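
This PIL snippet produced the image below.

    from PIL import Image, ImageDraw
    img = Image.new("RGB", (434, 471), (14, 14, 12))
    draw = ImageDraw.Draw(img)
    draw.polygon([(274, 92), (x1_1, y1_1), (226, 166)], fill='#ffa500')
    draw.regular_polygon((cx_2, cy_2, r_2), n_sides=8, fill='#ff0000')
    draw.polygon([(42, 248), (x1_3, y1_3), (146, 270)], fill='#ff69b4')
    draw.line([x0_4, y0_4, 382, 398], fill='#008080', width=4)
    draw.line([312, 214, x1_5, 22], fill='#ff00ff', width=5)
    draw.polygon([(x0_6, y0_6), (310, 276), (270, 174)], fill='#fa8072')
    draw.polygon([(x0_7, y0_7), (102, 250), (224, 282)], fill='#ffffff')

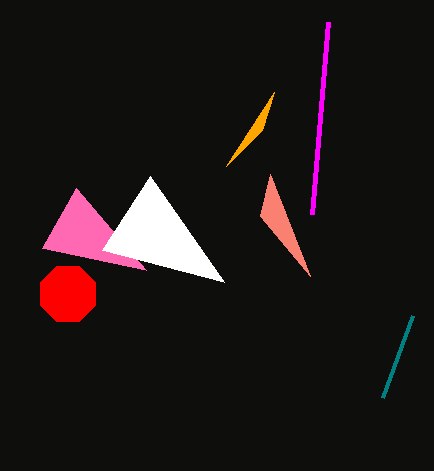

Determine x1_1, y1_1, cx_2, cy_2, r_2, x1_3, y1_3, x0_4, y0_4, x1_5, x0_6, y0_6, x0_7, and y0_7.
x1_1 = 262, y1_1 = 130, cx_2 = 68, cy_2 = 294, r_2 = 30, x1_3 = 76, y1_3 = 188, x0_4 = 412, y0_4 = 316, x1_5 = 328, x0_6 = 260, y0_6 = 216, x0_7 = 150, y0_7 = 176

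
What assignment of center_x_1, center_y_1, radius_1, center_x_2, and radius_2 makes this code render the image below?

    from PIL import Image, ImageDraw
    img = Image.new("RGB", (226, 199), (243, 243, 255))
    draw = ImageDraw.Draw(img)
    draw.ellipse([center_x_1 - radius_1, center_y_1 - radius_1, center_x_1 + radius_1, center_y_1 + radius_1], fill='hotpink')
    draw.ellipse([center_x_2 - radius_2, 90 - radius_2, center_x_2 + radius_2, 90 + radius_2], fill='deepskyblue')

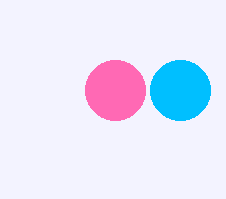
center_x_1 = 115; center_y_1 = 90; radius_1 = 30; center_x_2 = 180; radius_2 = 30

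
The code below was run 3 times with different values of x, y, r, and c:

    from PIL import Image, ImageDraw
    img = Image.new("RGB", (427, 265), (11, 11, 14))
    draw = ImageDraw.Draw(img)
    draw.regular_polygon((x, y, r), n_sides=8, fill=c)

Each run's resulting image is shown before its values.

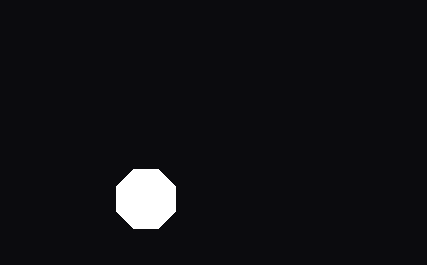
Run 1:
x = 146
y = 199
r = 32
c = 'white'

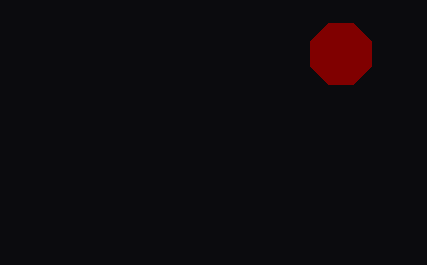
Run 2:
x = 341, y = 54, r = 33, c = 'maroon'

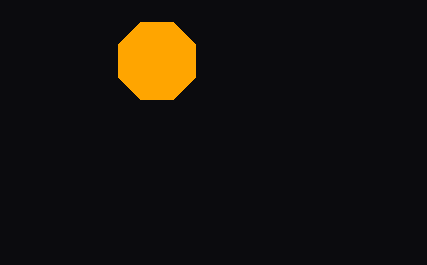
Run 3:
x = 157; y = 61; r = 42; c = 'orange'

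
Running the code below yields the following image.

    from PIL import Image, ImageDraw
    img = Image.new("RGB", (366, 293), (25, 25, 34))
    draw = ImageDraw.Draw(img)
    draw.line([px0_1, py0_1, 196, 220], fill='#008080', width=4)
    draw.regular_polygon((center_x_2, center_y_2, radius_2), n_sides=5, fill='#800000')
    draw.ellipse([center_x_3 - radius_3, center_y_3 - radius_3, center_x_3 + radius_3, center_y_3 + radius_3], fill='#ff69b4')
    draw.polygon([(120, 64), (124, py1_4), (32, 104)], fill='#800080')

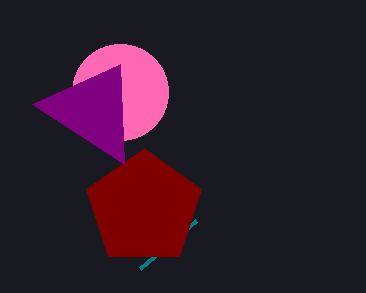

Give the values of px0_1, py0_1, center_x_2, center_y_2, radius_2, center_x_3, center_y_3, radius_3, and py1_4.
px0_1 = 140
py0_1 = 268
center_x_2 = 144
center_y_2 = 208
radius_2 = 60
center_x_3 = 120
center_y_3 = 92
radius_3 = 48
py1_4 = 164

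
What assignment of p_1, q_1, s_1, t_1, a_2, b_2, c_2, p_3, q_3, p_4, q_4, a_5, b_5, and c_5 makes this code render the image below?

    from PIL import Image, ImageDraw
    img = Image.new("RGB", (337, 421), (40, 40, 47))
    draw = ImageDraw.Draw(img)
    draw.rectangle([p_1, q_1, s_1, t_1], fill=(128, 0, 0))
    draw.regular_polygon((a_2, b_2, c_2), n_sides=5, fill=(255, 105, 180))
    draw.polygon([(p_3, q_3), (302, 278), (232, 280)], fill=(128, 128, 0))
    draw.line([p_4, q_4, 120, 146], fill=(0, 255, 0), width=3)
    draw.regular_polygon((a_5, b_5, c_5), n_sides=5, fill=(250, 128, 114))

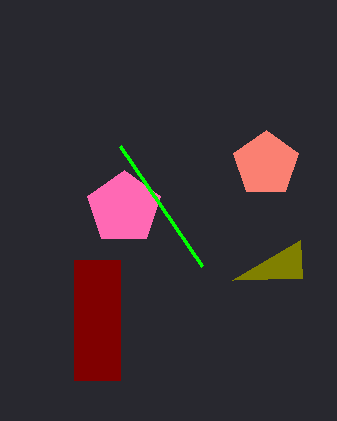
p_1 = 74; q_1 = 260; s_1 = 120; t_1 = 380; a_2 = 124; b_2 = 208; c_2 = 38; p_3 = 300; q_3 = 240; p_4 = 202; q_4 = 266; a_5 = 266; b_5 = 164; c_5 = 34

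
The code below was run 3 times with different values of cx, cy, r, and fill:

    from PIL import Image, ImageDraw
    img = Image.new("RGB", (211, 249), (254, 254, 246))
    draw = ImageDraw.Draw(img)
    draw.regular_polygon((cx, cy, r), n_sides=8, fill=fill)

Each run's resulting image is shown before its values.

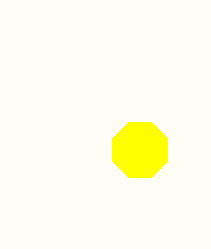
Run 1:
cx = 140, cy = 150, r = 30, fill = 'yellow'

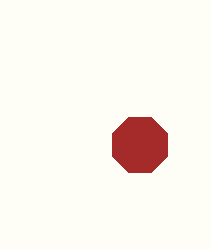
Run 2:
cx = 140; cy = 145; r = 30; fill = 'brown'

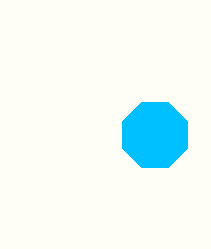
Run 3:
cx = 155
cy = 135
r = 35
fill = 'deepskyblue'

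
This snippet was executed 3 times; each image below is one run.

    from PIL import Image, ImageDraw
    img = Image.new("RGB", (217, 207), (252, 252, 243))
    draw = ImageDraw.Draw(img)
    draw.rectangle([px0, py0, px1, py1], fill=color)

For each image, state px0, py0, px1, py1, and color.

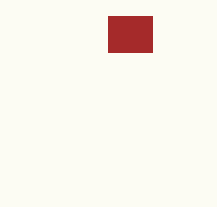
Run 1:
px0 = 108; py0 = 16; px1 = 152; py1 = 52; color = 'brown'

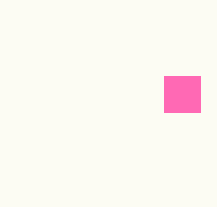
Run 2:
px0 = 164
py0 = 76
px1 = 200
py1 = 112
color = 'hotpink'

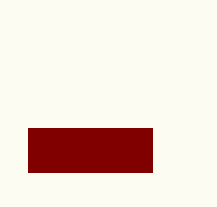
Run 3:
px0 = 28
py0 = 128
px1 = 152
py1 = 172
color = 'maroon'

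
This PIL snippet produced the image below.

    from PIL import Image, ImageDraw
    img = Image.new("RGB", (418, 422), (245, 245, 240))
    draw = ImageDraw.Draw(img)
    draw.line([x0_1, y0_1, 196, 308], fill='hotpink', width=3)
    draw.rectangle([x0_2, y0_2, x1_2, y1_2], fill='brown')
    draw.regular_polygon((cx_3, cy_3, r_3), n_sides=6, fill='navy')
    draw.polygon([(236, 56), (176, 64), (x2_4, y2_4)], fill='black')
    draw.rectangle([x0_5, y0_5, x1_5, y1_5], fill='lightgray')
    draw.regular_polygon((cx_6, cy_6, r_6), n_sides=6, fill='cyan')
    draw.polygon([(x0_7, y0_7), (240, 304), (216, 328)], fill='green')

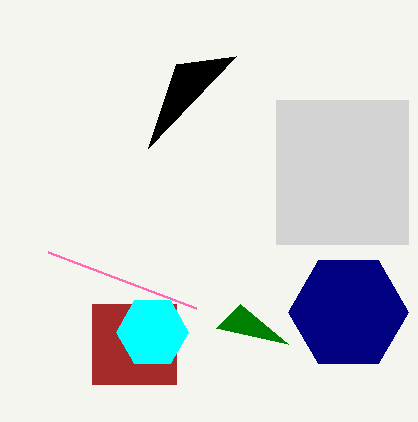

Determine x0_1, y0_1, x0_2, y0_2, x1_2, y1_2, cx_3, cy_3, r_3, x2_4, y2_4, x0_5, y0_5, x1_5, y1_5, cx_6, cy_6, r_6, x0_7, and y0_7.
x0_1 = 48; y0_1 = 252; x0_2 = 92; y0_2 = 304; x1_2 = 176; y1_2 = 384; cx_3 = 348; cy_3 = 312; r_3 = 60; x2_4 = 148; y2_4 = 148; x0_5 = 276; y0_5 = 100; x1_5 = 408; y1_5 = 244; cx_6 = 152; cy_6 = 332; r_6 = 36; x0_7 = 288; y0_7 = 344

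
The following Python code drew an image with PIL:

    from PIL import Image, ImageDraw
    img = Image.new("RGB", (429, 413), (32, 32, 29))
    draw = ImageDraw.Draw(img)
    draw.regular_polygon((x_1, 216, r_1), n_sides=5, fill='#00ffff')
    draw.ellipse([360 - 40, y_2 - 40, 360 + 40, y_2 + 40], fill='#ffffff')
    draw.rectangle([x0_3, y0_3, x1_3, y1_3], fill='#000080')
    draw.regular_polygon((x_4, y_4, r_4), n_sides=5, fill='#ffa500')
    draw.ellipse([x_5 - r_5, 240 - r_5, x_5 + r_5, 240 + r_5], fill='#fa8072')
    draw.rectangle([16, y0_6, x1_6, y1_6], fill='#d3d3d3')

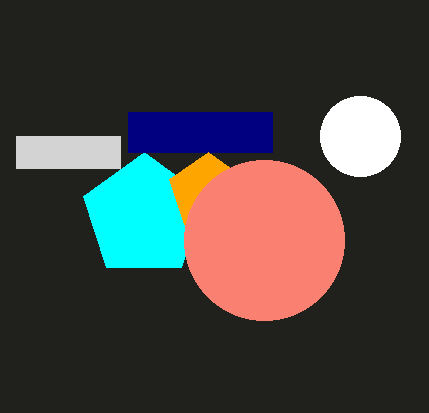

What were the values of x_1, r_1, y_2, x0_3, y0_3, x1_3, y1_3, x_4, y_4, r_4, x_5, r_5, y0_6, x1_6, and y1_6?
x_1 = 144; r_1 = 64; y_2 = 136; x0_3 = 128; y0_3 = 112; x1_3 = 272; y1_3 = 152; x_4 = 208; y_4 = 192; r_4 = 40; x_5 = 264; r_5 = 80; y0_6 = 136; x1_6 = 120; y1_6 = 168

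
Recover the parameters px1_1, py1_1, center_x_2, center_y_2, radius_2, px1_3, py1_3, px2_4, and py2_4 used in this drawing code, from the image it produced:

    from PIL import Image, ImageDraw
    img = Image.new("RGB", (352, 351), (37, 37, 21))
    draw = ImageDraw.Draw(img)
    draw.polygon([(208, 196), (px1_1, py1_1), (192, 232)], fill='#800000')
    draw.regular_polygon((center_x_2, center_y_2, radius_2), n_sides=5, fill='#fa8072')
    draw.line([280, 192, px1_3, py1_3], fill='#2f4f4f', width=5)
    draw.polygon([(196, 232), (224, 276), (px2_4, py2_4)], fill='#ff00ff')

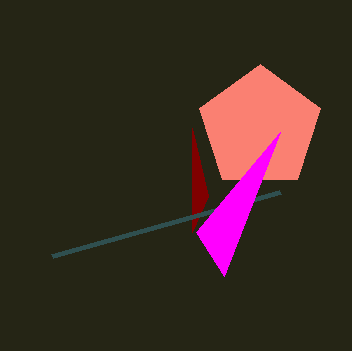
px1_1 = 192
py1_1 = 128
center_x_2 = 260
center_y_2 = 128
radius_2 = 64
px1_3 = 52
py1_3 = 256
px2_4 = 280
py2_4 = 132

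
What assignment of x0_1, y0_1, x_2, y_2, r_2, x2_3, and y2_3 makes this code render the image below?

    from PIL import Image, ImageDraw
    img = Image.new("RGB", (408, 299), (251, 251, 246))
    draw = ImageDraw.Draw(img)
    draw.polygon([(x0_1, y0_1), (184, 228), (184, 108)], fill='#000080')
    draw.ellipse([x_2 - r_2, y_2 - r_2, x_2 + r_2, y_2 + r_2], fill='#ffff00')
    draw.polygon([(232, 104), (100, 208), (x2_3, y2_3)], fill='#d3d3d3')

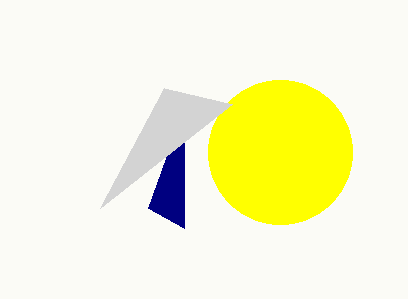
x0_1 = 148; y0_1 = 208; x_2 = 280; y_2 = 152; r_2 = 72; x2_3 = 164; y2_3 = 88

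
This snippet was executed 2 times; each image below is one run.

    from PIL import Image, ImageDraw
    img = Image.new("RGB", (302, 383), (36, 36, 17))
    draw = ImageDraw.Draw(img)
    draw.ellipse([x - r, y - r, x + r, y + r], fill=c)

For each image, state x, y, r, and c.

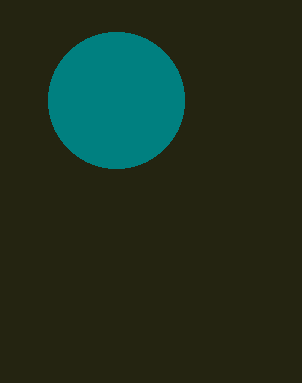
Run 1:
x = 116
y = 100
r = 68
c = 'teal'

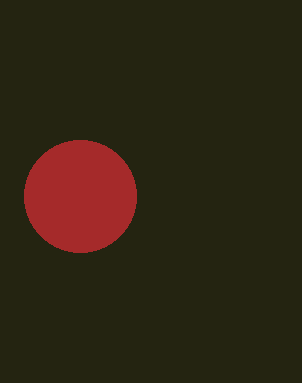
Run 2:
x = 80, y = 196, r = 56, c = 'brown'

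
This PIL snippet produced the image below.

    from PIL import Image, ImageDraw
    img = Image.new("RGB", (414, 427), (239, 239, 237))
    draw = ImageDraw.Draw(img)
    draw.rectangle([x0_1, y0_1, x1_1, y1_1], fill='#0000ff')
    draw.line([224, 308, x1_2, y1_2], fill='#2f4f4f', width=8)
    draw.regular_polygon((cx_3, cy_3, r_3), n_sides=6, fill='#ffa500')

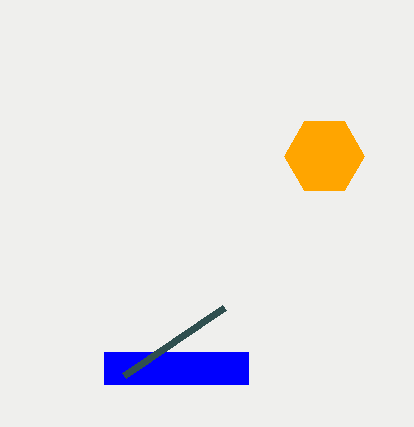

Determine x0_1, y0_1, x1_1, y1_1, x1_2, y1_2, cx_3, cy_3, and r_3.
x0_1 = 104
y0_1 = 352
x1_1 = 248
y1_1 = 384
x1_2 = 124
y1_2 = 376
cx_3 = 324
cy_3 = 156
r_3 = 40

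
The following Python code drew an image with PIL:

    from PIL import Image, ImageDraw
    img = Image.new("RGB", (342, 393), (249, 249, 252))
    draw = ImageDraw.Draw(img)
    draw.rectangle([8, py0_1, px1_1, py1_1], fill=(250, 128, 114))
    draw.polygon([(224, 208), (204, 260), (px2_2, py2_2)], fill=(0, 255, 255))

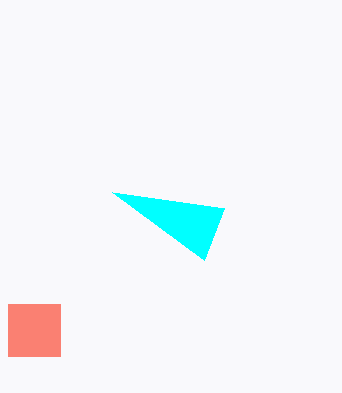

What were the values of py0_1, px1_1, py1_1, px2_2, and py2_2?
py0_1 = 304
px1_1 = 60
py1_1 = 356
px2_2 = 112
py2_2 = 192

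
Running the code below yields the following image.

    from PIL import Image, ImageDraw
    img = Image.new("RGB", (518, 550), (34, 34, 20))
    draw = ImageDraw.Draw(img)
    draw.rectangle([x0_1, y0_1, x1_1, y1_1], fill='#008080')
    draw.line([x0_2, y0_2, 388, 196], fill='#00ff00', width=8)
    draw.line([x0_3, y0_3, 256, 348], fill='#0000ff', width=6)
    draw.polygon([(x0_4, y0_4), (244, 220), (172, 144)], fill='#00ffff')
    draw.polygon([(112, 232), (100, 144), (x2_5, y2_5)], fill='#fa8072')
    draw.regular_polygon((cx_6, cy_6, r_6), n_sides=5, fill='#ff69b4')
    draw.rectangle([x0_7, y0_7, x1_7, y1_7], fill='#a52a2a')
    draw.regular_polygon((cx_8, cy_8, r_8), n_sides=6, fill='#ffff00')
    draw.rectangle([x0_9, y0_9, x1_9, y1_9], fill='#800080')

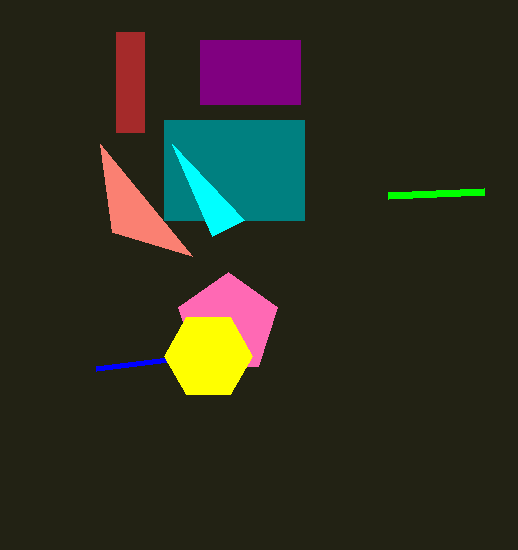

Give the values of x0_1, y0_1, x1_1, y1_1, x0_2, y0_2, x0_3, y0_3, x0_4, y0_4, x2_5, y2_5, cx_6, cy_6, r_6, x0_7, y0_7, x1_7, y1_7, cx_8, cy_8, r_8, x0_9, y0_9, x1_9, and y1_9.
x0_1 = 164
y0_1 = 120
x1_1 = 304
y1_1 = 220
x0_2 = 484
y0_2 = 192
x0_3 = 96
y0_3 = 368
x0_4 = 212
y0_4 = 236
x2_5 = 192
y2_5 = 256
cx_6 = 228
cy_6 = 324
r_6 = 52
x0_7 = 116
y0_7 = 32
x1_7 = 144
y1_7 = 132
cx_8 = 208
cy_8 = 356
r_8 = 44
x0_9 = 200
y0_9 = 40
x1_9 = 300
y1_9 = 104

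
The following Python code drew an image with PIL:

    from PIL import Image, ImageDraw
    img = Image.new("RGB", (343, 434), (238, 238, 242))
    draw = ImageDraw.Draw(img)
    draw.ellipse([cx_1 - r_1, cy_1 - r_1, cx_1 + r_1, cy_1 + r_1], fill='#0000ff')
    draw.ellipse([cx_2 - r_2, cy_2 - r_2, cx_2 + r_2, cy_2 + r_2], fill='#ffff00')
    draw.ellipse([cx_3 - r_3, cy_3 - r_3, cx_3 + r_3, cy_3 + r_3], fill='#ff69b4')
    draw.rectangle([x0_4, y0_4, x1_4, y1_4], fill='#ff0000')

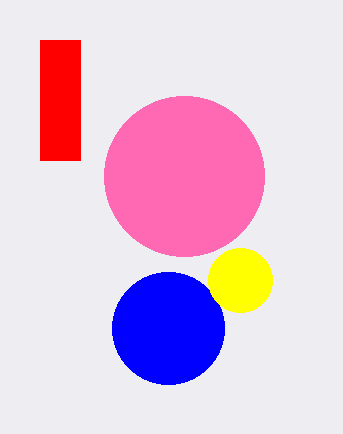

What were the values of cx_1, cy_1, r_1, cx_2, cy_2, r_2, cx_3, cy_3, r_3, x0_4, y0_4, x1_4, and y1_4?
cx_1 = 168; cy_1 = 328; r_1 = 56; cx_2 = 240; cy_2 = 280; r_2 = 32; cx_3 = 184; cy_3 = 176; r_3 = 80; x0_4 = 40; y0_4 = 40; x1_4 = 80; y1_4 = 160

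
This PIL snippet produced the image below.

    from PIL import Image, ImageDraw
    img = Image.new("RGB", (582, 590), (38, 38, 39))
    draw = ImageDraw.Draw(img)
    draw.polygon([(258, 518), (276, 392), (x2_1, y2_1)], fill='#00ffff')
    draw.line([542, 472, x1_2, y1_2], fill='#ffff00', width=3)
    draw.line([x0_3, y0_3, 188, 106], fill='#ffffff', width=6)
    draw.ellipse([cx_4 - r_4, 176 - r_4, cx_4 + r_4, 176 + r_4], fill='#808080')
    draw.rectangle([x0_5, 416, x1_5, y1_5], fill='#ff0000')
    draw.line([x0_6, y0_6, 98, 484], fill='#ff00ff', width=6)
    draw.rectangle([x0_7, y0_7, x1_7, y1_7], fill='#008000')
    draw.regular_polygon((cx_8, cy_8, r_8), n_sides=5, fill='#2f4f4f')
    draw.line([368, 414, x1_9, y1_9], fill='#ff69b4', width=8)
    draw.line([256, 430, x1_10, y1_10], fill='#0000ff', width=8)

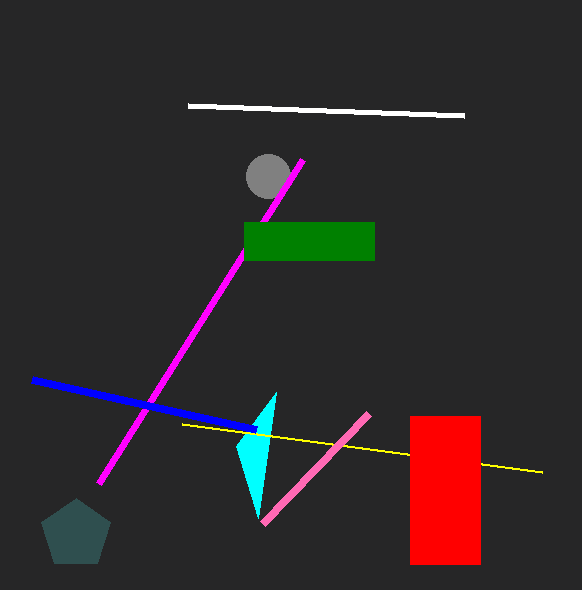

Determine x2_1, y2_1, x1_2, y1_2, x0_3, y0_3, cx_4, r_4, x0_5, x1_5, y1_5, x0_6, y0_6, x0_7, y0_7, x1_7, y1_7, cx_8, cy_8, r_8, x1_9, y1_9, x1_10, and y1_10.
x2_1 = 236; y2_1 = 446; x1_2 = 182; y1_2 = 424; x0_3 = 464; y0_3 = 116; cx_4 = 268; r_4 = 22; x0_5 = 410; x1_5 = 480; y1_5 = 564; x0_6 = 302; y0_6 = 160; x0_7 = 244; y0_7 = 222; x1_7 = 374; y1_7 = 260; cx_8 = 76; cy_8 = 534; r_8 = 36; x1_9 = 262; y1_9 = 524; x1_10 = 32; y1_10 = 380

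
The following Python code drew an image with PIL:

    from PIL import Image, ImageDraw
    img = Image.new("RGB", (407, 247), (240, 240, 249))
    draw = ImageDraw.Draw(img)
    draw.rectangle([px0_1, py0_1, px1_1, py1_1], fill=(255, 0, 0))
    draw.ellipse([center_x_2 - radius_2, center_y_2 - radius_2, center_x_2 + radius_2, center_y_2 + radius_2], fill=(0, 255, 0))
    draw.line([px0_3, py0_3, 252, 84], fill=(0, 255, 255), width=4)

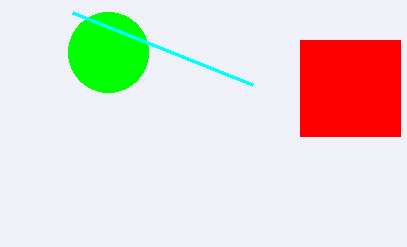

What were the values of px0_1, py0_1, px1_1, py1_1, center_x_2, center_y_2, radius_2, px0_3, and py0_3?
px0_1 = 300, py0_1 = 40, px1_1 = 400, py1_1 = 136, center_x_2 = 108, center_y_2 = 52, radius_2 = 40, px0_3 = 72, py0_3 = 12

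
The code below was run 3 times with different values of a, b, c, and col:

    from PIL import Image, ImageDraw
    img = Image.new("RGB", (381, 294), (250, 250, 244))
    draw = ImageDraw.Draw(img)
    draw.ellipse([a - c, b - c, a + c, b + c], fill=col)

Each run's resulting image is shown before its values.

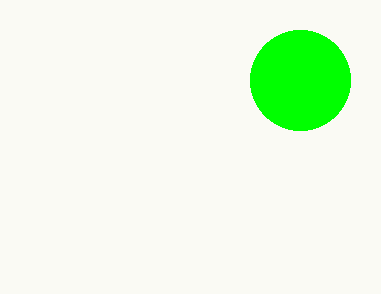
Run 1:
a = 300, b = 80, c = 50, col = 'lime'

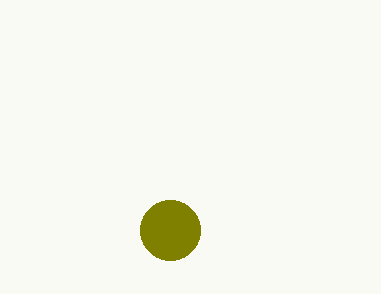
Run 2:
a = 170
b = 230
c = 30
col = 'olive'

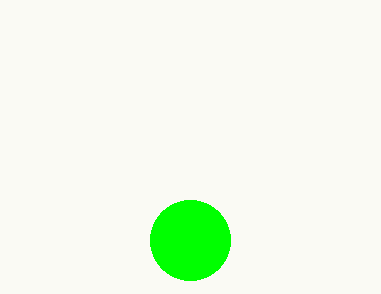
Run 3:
a = 190; b = 240; c = 40; col = 'lime'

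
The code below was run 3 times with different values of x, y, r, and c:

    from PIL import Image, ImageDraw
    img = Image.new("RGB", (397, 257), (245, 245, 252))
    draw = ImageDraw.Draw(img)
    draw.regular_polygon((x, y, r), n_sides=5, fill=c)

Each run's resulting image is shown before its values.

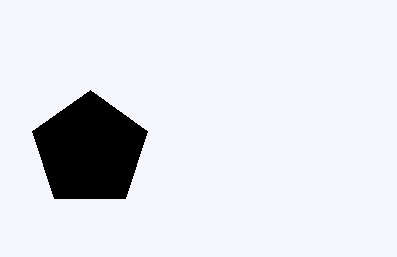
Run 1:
x = 90, y = 150, r = 60, c = 'black'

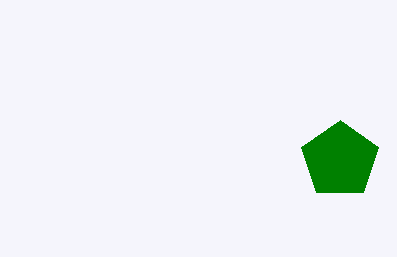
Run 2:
x = 340; y = 160; r = 40; c = 'green'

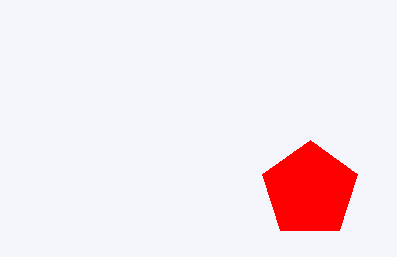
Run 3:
x = 310
y = 190
r = 50
c = 'red'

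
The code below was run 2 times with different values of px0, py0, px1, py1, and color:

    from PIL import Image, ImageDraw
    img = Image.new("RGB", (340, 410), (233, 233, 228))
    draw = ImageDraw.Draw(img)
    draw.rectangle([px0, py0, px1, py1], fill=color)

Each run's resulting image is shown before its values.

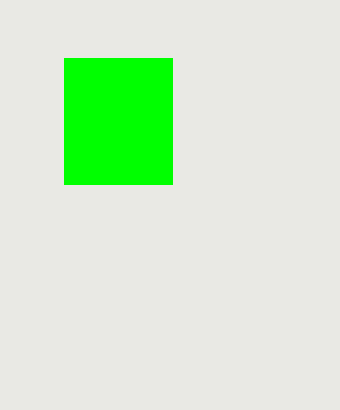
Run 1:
px0 = 64, py0 = 58, px1 = 172, py1 = 184, color = 'lime'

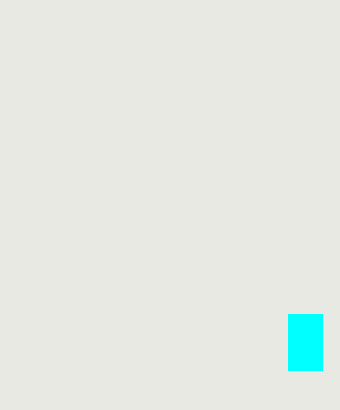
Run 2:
px0 = 288; py0 = 314; px1 = 322; py1 = 370; color = 'cyan'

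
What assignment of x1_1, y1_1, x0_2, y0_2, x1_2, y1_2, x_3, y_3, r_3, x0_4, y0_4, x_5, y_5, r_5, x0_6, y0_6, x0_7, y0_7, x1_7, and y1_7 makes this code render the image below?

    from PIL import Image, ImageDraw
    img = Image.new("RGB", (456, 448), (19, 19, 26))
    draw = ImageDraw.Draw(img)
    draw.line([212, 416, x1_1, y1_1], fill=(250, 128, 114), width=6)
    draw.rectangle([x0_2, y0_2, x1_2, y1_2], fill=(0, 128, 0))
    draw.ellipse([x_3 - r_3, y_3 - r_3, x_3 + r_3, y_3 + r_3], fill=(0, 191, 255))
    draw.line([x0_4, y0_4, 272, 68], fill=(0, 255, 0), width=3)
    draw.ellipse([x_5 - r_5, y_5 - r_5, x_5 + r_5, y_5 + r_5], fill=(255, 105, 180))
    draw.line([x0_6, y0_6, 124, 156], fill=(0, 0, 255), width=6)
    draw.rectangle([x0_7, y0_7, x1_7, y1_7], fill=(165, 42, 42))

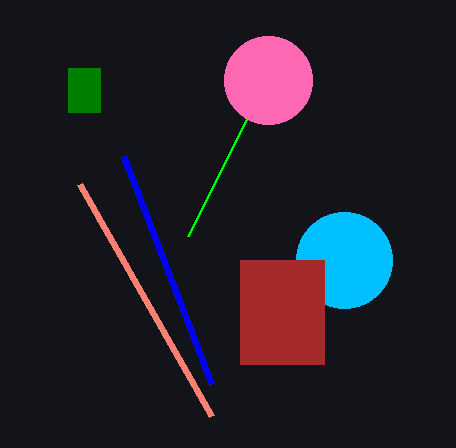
x1_1 = 80; y1_1 = 184; x0_2 = 68; y0_2 = 68; x1_2 = 100; y1_2 = 112; x_3 = 344; y_3 = 260; r_3 = 48; x0_4 = 188; y0_4 = 236; x_5 = 268; y_5 = 80; r_5 = 44; x0_6 = 212; y0_6 = 384; x0_7 = 240; y0_7 = 260; x1_7 = 324; y1_7 = 364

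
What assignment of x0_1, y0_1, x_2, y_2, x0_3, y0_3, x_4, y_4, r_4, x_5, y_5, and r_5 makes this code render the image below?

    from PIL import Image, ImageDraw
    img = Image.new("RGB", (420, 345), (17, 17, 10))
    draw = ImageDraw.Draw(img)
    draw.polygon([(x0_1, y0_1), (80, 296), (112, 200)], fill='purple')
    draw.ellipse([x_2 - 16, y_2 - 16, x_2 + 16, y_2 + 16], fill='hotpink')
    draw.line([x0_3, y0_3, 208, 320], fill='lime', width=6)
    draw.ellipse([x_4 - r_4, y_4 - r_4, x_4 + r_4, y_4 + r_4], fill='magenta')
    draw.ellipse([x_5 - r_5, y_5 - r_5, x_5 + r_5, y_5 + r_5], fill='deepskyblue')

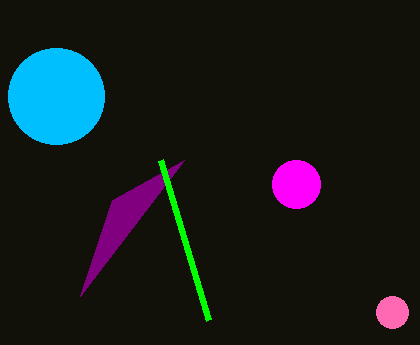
x0_1 = 184, y0_1 = 160, x_2 = 392, y_2 = 312, x0_3 = 160, y0_3 = 160, x_4 = 296, y_4 = 184, r_4 = 24, x_5 = 56, y_5 = 96, r_5 = 48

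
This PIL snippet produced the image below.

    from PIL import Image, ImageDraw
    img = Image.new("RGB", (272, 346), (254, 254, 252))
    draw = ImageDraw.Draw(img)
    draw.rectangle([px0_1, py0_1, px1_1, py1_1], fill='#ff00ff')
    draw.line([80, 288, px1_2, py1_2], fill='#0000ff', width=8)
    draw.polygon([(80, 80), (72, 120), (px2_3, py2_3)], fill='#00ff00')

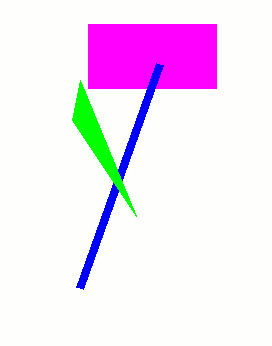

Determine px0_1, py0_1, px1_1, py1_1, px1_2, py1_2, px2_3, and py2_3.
px0_1 = 88; py0_1 = 24; px1_1 = 216; py1_1 = 88; px1_2 = 160; py1_2 = 64; px2_3 = 136; py2_3 = 216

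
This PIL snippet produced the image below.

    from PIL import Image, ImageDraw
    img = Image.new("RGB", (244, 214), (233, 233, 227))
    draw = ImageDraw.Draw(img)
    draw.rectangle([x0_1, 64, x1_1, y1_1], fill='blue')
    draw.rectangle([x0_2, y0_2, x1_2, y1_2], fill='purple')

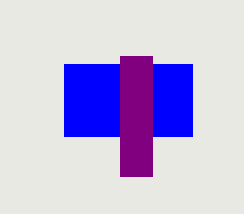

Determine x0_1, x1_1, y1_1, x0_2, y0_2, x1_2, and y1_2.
x0_1 = 64, x1_1 = 192, y1_1 = 136, x0_2 = 120, y0_2 = 56, x1_2 = 152, y1_2 = 176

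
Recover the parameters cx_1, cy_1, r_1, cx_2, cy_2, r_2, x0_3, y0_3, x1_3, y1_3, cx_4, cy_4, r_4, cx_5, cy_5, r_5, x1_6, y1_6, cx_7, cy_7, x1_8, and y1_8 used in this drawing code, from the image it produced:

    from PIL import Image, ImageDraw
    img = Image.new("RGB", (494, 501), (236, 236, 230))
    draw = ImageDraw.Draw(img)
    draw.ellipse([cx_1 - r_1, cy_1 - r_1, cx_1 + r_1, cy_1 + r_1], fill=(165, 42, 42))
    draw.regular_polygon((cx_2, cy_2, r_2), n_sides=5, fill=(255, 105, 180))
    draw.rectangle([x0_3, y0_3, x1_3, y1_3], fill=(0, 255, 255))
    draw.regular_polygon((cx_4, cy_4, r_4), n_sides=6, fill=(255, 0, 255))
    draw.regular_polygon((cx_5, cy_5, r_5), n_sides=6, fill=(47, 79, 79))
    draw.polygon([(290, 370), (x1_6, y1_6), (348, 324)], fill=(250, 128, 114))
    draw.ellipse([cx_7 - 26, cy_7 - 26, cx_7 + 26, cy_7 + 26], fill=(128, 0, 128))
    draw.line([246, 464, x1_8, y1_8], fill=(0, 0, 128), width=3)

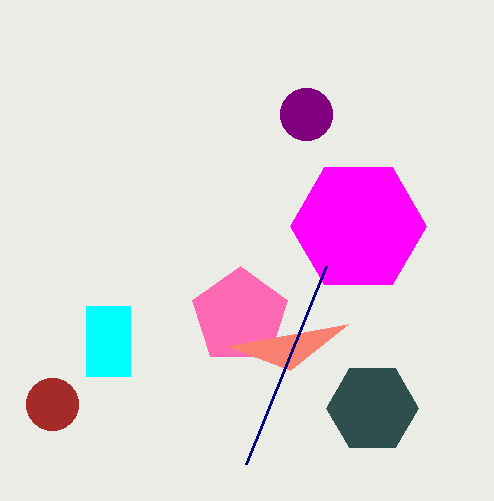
cx_1 = 52; cy_1 = 404; r_1 = 26; cx_2 = 240; cy_2 = 316; r_2 = 50; x0_3 = 86; y0_3 = 306; x1_3 = 130; y1_3 = 376; cx_4 = 358; cy_4 = 226; r_4 = 68; cx_5 = 372; cy_5 = 408; r_5 = 46; x1_6 = 226; y1_6 = 346; cx_7 = 306; cy_7 = 114; x1_8 = 326; y1_8 = 266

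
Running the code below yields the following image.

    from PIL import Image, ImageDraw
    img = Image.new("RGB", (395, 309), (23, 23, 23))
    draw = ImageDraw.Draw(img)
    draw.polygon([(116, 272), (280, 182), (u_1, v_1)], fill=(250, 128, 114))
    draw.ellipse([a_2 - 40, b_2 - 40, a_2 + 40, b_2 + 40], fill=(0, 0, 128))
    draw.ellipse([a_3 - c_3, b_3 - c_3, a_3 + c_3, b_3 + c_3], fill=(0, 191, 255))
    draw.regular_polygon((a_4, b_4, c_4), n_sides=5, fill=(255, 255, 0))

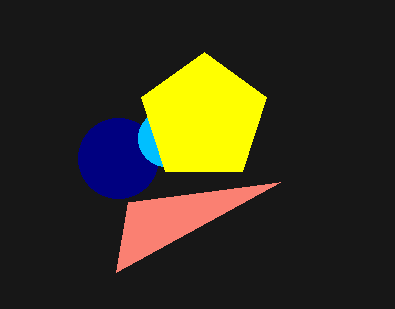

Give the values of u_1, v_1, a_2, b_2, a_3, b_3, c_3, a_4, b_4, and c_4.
u_1 = 128
v_1 = 202
a_2 = 118
b_2 = 158
a_3 = 166
b_3 = 138
c_3 = 28
a_4 = 204
b_4 = 118
c_4 = 66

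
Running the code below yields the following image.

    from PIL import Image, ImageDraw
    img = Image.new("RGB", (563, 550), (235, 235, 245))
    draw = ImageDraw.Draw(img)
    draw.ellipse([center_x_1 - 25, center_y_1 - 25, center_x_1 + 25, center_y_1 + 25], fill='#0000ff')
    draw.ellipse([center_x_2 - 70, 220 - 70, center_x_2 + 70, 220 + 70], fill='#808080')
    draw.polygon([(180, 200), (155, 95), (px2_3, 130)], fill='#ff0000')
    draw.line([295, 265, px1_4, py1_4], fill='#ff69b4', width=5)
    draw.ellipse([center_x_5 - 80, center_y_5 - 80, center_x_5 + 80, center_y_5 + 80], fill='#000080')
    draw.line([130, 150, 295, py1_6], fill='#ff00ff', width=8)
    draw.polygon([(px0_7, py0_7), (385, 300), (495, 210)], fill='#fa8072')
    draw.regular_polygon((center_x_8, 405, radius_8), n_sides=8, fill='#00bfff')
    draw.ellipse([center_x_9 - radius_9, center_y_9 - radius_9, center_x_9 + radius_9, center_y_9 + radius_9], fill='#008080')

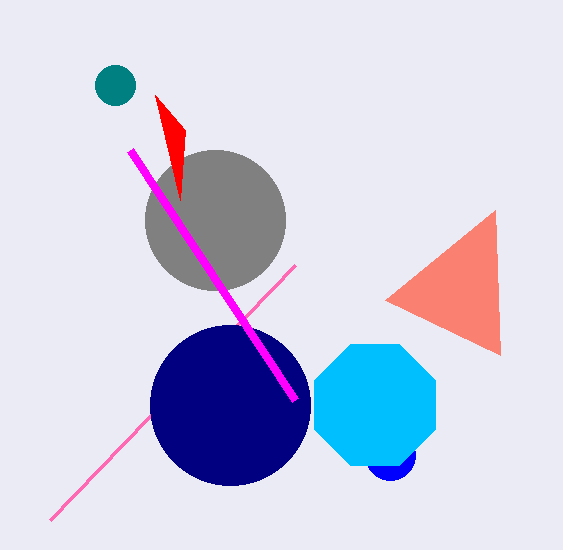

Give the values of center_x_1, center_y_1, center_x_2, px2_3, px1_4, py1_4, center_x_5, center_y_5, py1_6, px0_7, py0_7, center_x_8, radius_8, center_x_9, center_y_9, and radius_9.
center_x_1 = 390, center_y_1 = 455, center_x_2 = 215, px2_3 = 185, px1_4 = 50, py1_4 = 520, center_x_5 = 230, center_y_5 = 405, py1_6 = 400, px0_7 = 500, py0_7 = 355, center_x_8 = 375, radius_8 = 65, center_x_9 = 115, center_y_9 = 85, radius_9 = 20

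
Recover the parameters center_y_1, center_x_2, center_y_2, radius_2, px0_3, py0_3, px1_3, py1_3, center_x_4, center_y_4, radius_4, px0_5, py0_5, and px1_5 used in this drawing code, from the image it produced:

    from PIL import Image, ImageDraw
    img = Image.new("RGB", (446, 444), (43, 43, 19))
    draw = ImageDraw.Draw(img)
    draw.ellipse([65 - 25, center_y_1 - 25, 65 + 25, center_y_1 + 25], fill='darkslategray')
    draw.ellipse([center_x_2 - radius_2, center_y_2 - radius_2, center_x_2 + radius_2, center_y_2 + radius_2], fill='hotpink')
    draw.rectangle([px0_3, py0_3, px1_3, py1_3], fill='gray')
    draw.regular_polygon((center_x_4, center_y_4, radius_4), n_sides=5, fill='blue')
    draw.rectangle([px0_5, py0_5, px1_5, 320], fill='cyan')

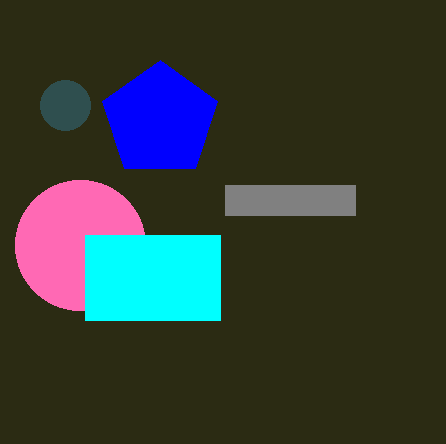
center_y_1 = 105; center_x_2 = 80; center_y_2 = 245; radius_2 = 65; px0_3 = 225; py0_3 = 185; px1_3 = 355; py1_3 = 215; center_x_4 = 160; center_y_4 = 120; radius_4 = 60; px0_5 = 85; py0_5 = 235; px1_5 = 220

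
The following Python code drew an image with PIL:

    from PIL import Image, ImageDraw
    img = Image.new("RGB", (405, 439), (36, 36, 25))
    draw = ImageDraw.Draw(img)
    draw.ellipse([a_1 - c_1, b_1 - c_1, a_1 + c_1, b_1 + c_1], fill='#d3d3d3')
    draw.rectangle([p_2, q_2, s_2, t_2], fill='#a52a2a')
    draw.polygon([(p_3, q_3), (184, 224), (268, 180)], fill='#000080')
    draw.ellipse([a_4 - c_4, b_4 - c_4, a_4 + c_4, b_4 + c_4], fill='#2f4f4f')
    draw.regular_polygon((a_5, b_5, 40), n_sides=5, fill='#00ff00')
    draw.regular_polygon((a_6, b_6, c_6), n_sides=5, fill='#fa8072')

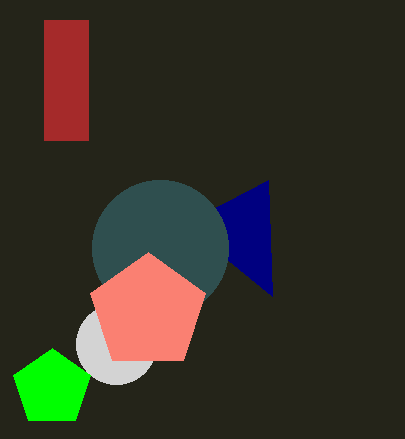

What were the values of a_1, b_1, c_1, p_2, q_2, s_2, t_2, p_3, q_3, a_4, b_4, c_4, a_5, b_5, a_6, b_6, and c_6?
a_1 = 116, b_1 = 344, c_1 = 40, p_2 = 44, q_2 = 20, s_2 = 88, t_2 = 140, p_3 = 272, q_3 = 296, a_4 = 160, b_4 = 248, c_4 = 68, a_5 = 52, b_5 = 388, a_6 = 148, b_6 = 312, c_6 = 60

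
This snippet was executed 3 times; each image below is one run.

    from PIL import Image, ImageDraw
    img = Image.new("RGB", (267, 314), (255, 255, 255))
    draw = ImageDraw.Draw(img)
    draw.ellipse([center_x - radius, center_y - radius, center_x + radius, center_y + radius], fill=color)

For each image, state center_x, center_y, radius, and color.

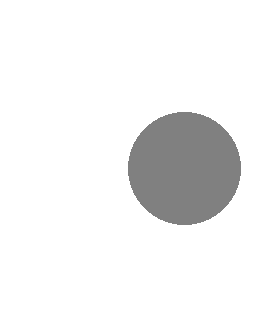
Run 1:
center_x = 184; center_y = 168; radius = 56; color = 'gray'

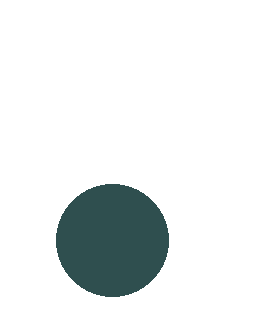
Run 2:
center_x = 112; center_y = 240; radius = 56; color = 'darkslategray'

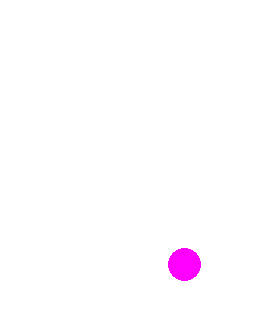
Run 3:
center_x = 184; center_y = 264; radius = 16; color = 'magenta'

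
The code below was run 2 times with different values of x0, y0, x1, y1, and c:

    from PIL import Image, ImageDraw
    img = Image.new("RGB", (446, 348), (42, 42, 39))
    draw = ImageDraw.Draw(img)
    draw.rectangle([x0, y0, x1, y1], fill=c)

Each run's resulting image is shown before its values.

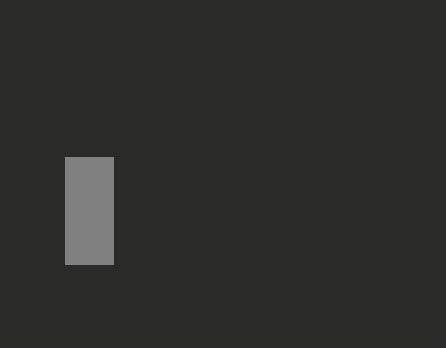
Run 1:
x0 = 65; y0 = 157; x1 = 113; y1 = 264; c = 'gray'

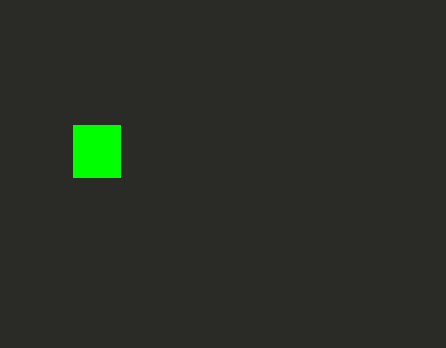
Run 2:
x0 = 73
y0 = 125
x1 = 120
y1 = 177
c = 'lime'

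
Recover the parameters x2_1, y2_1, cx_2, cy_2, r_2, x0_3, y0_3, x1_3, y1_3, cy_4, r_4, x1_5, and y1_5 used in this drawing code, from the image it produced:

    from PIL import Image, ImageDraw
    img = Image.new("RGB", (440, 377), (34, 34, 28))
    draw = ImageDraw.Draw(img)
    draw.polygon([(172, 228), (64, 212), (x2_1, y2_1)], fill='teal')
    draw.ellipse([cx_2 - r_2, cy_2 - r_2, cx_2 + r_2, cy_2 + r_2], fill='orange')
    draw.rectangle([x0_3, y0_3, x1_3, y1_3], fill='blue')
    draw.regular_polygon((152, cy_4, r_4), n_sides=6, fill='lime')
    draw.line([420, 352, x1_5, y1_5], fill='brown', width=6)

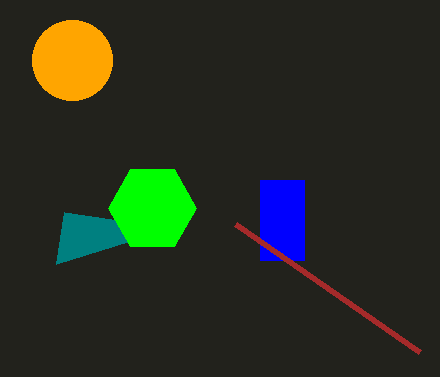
x2_1 = 56
y2_1 = 264
cx_2 = 72
cy_2 = 60
r_2 = 40
x0_3 = 260
y0_3 = 180
x1_3 = 304
y1_3 = 260
cy_4 = 208
r_4 = 44
x1_5 = 236
y1_5 = 224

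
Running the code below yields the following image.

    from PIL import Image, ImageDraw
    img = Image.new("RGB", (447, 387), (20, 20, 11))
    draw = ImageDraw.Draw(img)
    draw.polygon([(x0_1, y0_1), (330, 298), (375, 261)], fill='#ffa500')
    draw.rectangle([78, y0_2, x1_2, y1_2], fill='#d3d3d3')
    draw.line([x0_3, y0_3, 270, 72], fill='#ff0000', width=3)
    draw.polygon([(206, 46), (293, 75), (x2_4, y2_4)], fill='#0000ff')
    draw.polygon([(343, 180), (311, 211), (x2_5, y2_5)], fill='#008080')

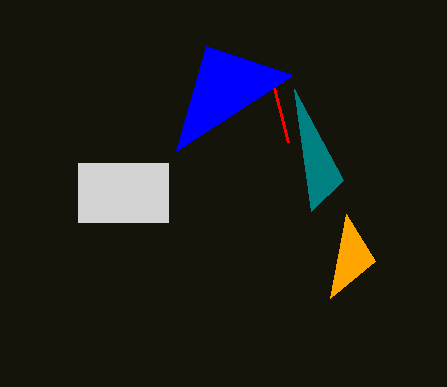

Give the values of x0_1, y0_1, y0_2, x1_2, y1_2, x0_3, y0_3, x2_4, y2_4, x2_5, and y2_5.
x0_1 = 346; y0_1 = 214; y0_2 = 163; x1_2 = 168; y1_2 = 222; x0_3 = 288; y0_3 = 142; x2_4 = 176; y2_4 = 151; x2_5 = 294; y2_5 = 89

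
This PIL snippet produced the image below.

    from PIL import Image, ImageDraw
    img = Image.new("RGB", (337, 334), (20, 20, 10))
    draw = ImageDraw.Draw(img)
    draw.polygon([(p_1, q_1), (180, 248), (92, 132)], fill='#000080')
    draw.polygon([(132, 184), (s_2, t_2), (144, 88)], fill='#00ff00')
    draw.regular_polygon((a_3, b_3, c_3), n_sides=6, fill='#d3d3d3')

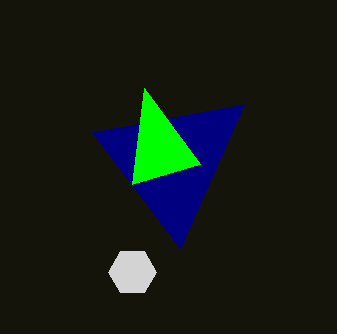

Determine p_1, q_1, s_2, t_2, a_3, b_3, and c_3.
p_1 = 244
q_1 = 104
s_2 = 200
t_2 = 164
a_3 = 132
b_3 = 272
c_3 = 24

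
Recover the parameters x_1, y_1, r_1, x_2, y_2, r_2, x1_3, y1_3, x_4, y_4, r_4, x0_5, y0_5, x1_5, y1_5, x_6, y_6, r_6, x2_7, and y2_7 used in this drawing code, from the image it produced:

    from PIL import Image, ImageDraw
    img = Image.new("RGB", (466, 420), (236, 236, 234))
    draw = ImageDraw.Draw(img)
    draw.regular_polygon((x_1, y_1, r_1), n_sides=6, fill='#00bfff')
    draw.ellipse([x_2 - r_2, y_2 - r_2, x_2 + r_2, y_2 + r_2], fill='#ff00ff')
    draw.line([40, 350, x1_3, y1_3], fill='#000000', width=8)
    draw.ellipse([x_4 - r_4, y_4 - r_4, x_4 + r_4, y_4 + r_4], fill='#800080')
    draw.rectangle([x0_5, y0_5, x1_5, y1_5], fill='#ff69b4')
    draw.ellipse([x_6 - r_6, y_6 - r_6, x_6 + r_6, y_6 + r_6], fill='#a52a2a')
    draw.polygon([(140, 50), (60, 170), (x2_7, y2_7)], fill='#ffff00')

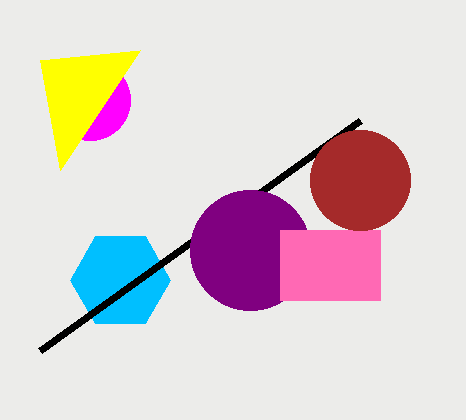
x_1 = 120, y_1 = 280, r_1 = 50, x_2 = 90, y_2 = 100, r_2 = 40, x1_3 = 360, y1_3 = 120, x_4 = 250, y_4 = 250, r_4 = 60, x0_5 = 280, y0_5 = 230, x1_5 = 380, y1_5 = 300, x_6 = 360, y_6 = 180, r_6 = 50, x2_7 = 40, y2_7 = 60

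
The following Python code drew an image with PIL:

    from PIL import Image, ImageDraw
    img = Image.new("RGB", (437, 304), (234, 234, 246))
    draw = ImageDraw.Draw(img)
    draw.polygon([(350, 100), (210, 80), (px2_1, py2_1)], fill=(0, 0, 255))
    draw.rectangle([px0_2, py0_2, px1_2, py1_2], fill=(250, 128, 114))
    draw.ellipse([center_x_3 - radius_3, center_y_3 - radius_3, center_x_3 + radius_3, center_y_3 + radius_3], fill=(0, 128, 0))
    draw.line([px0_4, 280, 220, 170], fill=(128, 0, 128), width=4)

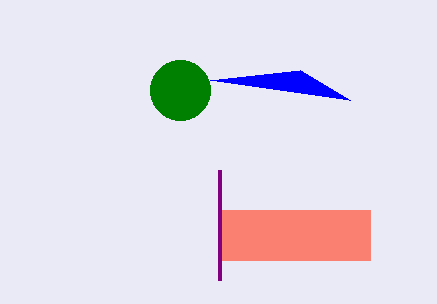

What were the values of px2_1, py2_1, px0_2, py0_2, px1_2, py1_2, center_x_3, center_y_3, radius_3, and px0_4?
px2_1 = 300
py2_1 = 70
px0_2 = 220
py0_2 = 210
px1_2 = 370
py1_2 = 260
center_x_3 = 180
center_y_3 = 90
radius_3 = 30
px0_4 = 220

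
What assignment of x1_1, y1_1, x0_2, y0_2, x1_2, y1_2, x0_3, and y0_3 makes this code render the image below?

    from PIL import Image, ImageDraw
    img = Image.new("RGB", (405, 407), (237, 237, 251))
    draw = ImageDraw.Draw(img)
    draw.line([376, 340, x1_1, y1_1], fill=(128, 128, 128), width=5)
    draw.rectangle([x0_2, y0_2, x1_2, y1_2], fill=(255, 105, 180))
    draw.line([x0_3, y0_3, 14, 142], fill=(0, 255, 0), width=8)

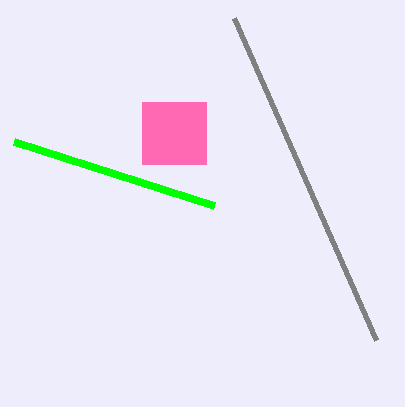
x1_1 = 234, y1_1 = 18, x0_2 = 142, y0_2 = 102, x1_2 = 206, y1_2 = 164, x0_3 = 214, y0_3 = 206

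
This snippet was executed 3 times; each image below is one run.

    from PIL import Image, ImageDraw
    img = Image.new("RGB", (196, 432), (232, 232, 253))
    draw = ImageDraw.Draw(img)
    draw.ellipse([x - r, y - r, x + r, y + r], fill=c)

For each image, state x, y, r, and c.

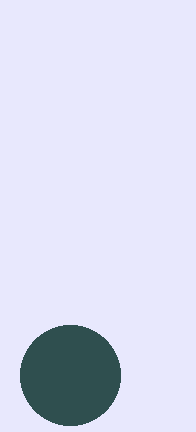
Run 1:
x = 70
y = 375
r = 50
c = 'darkslategray'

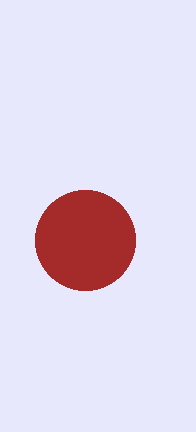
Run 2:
x = 85
y = 240
r = 50
c = 'brown'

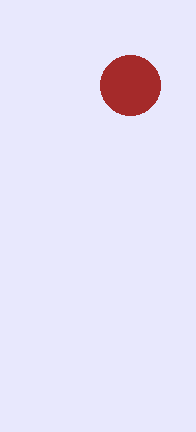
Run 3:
x = 130
y = 85
r = 30
c = 'brown'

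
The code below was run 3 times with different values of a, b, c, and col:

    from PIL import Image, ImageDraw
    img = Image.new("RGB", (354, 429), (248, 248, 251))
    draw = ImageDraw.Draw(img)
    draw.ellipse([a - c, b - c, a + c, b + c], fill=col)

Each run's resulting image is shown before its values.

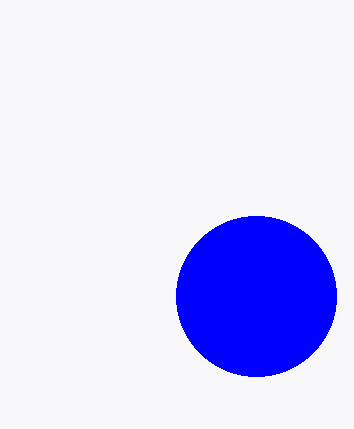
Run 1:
a = 256
b = 296
c = 80
col = 'blue'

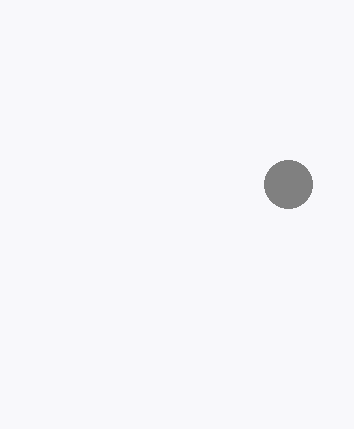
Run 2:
a = 288, b = 184, c = 24, col = 'gray'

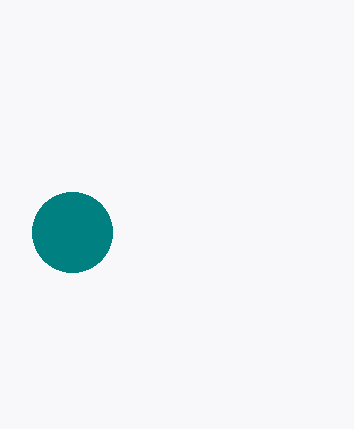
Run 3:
a = 72
b = 232
c = 40
col = 'teal'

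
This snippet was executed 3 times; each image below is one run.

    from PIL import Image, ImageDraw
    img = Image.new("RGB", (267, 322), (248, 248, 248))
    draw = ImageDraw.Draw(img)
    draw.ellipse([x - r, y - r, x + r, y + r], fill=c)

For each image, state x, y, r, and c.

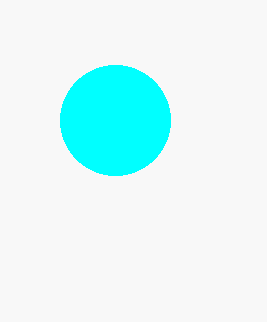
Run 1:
x = 115
y = 120
r = 55
c = 'cyan'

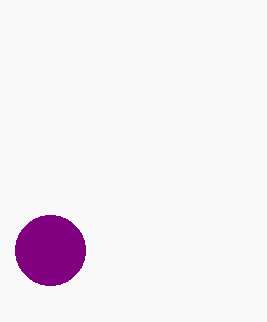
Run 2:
x = 50, y = 250, r = 35, c = 'purple'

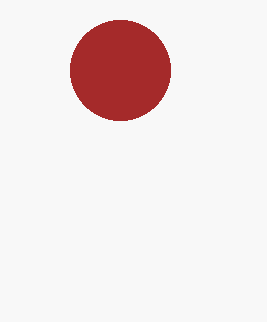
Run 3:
x = 120, y = 70, r = 50, c = 'brown'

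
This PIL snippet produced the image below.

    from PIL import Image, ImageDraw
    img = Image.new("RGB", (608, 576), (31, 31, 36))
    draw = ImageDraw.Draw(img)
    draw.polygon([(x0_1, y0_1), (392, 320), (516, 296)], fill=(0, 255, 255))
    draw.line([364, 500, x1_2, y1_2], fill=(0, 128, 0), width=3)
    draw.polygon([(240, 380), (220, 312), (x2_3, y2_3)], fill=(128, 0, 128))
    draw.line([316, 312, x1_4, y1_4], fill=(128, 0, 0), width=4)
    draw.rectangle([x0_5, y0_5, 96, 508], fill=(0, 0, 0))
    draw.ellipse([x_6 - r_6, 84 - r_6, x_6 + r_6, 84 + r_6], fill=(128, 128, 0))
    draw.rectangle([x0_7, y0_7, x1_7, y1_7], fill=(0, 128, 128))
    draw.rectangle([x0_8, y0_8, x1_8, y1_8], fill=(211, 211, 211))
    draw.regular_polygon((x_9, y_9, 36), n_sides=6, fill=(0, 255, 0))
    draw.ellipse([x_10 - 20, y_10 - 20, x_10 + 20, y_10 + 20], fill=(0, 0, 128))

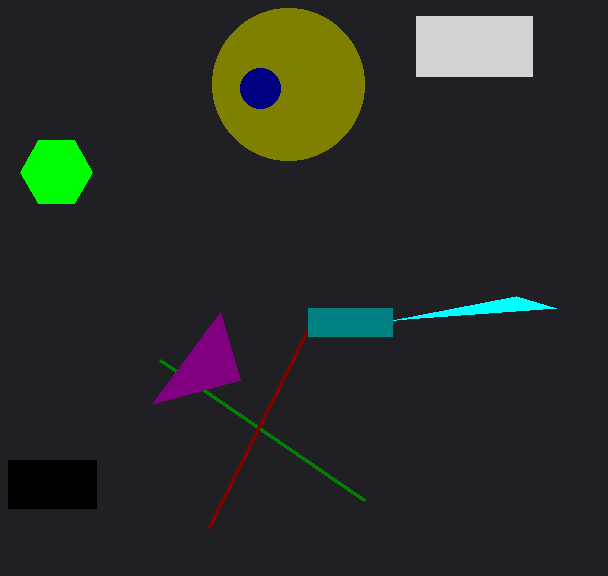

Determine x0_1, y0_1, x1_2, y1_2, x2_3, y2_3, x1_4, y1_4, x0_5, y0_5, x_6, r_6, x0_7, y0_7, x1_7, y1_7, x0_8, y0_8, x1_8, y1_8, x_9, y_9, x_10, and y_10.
x0_1 = 556, y0_1 = 308, x1_2 = 160, y1_2 = 360, x2_3 = 152, y2_3 = 404, x1_4 = 208, y1_4 = 528, x0_5 = 8, y0_5 = 460, x_6 = 288, r_6 = 76, x0_7 = 308, y0_7 = 308, x1_7 = 392, y1_7 = 336, x0_8 = 416, y0_8 = 16, x1_8 = 532, y1_8 = 76, x_9 = 56, y_9 = 172, x_10 = 260, y_10 = 88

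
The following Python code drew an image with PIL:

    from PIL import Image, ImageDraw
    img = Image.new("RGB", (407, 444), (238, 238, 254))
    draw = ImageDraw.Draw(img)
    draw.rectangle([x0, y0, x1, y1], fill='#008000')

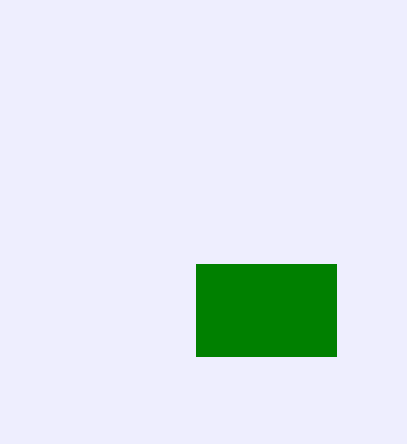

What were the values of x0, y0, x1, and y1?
x0 = 196; y0 = 264; x1 = 336; y1 = 356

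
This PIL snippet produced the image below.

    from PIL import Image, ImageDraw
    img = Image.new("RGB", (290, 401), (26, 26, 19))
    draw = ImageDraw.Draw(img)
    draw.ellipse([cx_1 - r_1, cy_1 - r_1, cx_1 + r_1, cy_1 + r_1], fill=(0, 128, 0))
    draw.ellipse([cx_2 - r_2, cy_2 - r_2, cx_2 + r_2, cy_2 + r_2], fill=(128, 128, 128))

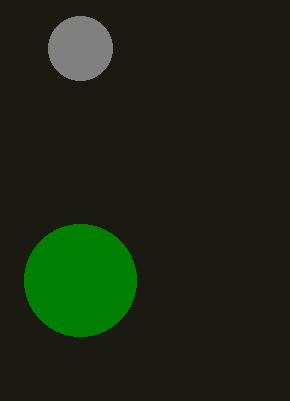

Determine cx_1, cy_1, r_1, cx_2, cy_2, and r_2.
cx_1 = 80, cy_1 = 280, r_1 = 56, cx_2 = 80, cy_2 = 48, r_2 = 32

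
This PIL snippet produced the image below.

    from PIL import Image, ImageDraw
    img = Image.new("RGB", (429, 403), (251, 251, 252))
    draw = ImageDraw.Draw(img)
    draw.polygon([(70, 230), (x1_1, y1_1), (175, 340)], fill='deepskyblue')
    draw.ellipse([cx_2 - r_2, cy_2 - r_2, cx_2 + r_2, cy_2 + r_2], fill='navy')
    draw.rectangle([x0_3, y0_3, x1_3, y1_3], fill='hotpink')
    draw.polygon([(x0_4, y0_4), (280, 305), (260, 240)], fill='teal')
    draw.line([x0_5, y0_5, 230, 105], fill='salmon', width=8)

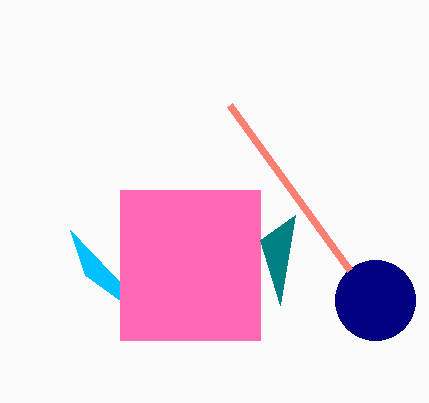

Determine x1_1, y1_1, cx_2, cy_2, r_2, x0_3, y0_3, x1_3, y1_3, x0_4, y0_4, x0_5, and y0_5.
x1_1 = 85
y1_1 = 275
cx_2 = 375
cy_2 = 300
r_2 = 40
x0_3 = 120
y0_3 = 190
x1_3 = 260
y1_3 = 340
x0_4 = 295
y0_4 = 215
x0_5 = 350
y0_5 = 270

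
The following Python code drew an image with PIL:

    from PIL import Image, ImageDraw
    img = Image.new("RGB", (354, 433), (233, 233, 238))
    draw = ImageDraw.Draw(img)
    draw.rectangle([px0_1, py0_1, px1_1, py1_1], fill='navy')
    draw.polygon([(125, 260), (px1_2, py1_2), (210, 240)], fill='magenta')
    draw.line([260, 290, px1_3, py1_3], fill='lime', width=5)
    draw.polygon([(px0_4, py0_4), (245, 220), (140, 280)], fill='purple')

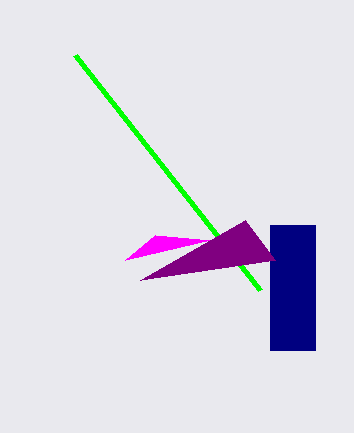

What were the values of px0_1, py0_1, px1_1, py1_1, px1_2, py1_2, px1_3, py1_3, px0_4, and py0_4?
px0_1 = 270, py0_1 = 225, px1_1 = 315, py1_1 = 350, px1_2 = 155, py1_2 = 235, px1_3 = 75, py1_3 = 55, px0_4 = 275, py0_4 = 260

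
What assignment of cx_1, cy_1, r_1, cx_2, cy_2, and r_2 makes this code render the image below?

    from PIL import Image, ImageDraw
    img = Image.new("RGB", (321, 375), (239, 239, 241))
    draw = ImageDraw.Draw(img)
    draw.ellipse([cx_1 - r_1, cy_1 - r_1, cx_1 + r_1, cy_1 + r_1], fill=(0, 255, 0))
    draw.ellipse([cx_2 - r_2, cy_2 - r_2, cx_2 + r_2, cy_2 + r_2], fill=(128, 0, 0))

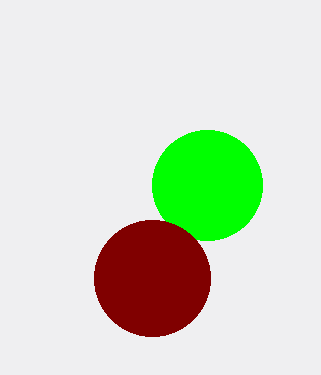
cx_1 = 207, cy_1 = 185, r_1 = 55, cx_2 = 152, cy_2 = 278, r_2 = 58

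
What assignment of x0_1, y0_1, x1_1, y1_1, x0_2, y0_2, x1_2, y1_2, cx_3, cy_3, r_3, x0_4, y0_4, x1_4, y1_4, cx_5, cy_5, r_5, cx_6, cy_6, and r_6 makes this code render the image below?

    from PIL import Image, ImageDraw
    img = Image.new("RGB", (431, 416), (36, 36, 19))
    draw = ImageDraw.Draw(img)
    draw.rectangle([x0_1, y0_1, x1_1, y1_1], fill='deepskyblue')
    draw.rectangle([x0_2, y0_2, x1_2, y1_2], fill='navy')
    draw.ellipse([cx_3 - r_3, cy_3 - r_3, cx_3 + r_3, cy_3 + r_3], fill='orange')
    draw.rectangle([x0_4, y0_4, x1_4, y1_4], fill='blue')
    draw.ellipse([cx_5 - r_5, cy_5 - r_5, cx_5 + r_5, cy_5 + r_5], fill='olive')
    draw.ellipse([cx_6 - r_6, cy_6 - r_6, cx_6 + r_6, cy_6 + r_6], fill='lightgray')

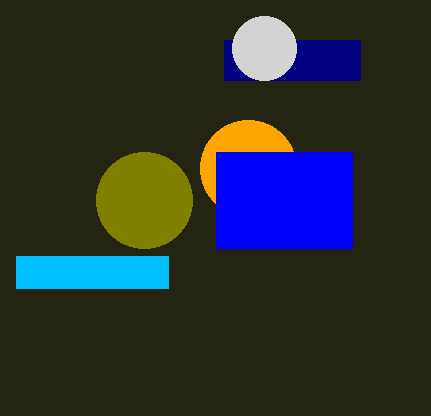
x0_1 = 16; y0_1 = 256; x1_1 = 168; y1_1 = 288; x0_2 = 224; y0_2 = 40; x1_2 = 360; y1_2 = 80; cx_3 = 248; cy_3 = 168; r_3 = 48; x0_4 = 216; y0_4 = 152; x1_4 = 352; y1_4 = 248; cx_5 = 144; cy_5 = 200; r_5 = 48; cx_6 = 264; cy_6 = 48; r_6 = 32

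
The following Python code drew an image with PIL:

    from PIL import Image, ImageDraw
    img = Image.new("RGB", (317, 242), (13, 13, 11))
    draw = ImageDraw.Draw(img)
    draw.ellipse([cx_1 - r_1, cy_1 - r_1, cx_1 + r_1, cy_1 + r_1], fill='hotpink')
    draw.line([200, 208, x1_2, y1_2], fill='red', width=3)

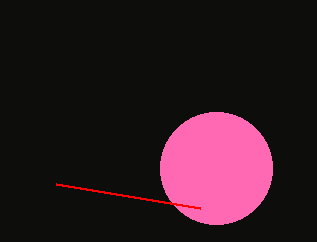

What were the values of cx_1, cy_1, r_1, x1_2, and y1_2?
cx_1 = 216; cy_1 = 168; r_1 = 56; x1_2 = 56; y1_2 = 184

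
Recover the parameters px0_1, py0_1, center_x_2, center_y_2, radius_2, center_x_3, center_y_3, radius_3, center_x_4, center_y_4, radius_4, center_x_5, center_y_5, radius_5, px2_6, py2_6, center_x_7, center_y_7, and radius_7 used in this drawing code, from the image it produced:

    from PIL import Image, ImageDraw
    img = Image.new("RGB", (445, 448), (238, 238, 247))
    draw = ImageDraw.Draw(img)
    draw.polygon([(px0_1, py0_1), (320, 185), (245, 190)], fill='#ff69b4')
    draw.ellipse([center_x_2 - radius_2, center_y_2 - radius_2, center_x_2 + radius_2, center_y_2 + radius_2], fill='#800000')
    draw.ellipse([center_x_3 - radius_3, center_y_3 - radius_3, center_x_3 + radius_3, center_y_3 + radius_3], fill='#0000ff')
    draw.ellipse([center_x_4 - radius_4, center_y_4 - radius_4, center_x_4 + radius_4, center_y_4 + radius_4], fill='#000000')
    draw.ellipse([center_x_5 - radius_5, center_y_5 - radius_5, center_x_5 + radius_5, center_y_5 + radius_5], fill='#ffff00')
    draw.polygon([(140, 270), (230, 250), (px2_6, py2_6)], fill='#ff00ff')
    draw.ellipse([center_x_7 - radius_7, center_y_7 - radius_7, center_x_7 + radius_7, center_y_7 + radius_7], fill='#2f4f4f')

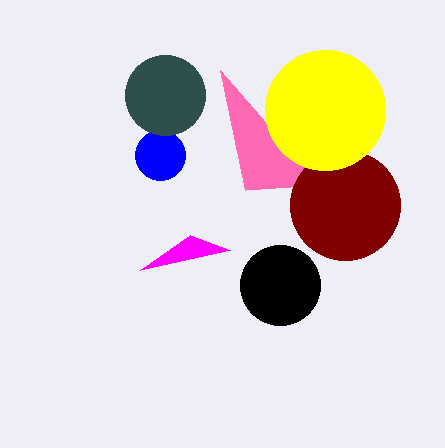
px0_1 = 220
py0_1 = 70
center_x_2 = 345
center_y_2 = 205
radius_2 = 55
center_x_3 = 160
center_y_3 = 155
radius_3 = 25
center_x_4 = 280
center_y_4 = 285
radius_4 = 40
center_x_5 = 325
center_y_5 = 110
radius_5 = 60
px2_6 = 190
py2_6 = 235
center_x_7 = 165
center_y_7 = 95
radius_7 = 40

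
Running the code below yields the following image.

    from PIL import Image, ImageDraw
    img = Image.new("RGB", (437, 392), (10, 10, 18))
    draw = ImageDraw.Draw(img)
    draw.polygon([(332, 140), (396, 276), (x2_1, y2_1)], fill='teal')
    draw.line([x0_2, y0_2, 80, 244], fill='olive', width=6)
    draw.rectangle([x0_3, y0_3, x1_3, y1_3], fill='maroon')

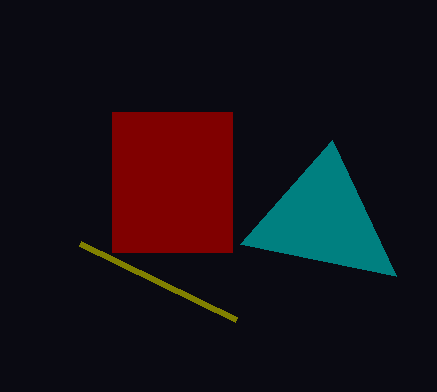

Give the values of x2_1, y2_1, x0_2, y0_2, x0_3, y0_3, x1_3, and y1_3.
x2_1 = 240
y2_1 = 244
x0_2 = 236
y0_2 = 320
x0_3 = 112
y0_3 = 112
x1_3 = 232
y1_3 = 252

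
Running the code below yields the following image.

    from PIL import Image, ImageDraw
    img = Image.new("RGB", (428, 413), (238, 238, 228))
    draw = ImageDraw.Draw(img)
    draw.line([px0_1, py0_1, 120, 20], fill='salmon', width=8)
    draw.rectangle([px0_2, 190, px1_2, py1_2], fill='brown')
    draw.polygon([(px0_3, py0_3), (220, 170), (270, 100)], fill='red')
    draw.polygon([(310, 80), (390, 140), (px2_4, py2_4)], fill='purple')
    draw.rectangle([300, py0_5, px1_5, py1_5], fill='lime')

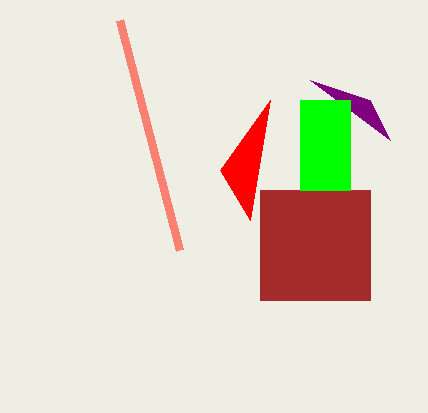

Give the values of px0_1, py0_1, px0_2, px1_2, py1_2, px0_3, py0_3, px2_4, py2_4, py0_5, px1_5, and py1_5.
px0_1 = 180; py0_1 = 250; px0_2 = 260; px1_2 = 370; py1_2 = 300; px0_3 = 250; py0_3 = 220; px2_4 = 370; py2_4 = 100; py0_5 = 100; px1_5 = 350; py1_5 = 190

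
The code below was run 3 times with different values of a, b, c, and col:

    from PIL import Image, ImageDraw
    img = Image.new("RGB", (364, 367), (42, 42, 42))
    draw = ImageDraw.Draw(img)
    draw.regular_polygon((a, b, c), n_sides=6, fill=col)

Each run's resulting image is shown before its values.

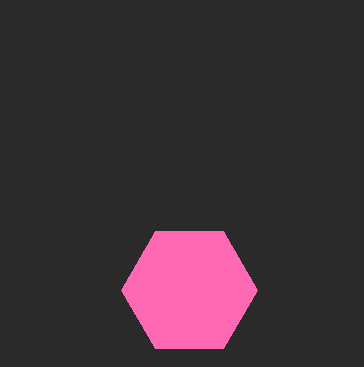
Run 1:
a = 189, b = 290, c = 68, col = 'hotpink'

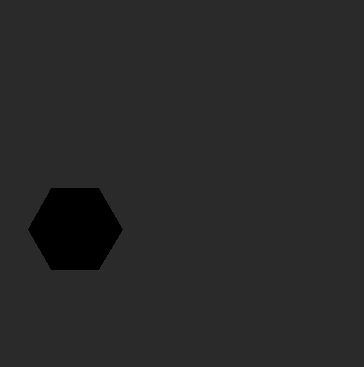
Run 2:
a = 75
b = 229
c = 47
col = 'black'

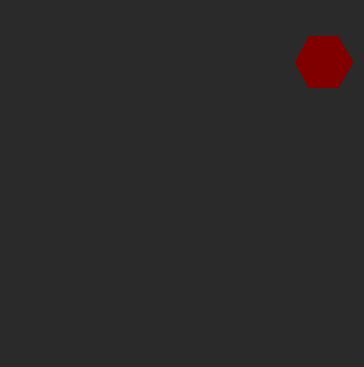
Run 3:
a = 324, b = 62, c = 29, col = 'maroon'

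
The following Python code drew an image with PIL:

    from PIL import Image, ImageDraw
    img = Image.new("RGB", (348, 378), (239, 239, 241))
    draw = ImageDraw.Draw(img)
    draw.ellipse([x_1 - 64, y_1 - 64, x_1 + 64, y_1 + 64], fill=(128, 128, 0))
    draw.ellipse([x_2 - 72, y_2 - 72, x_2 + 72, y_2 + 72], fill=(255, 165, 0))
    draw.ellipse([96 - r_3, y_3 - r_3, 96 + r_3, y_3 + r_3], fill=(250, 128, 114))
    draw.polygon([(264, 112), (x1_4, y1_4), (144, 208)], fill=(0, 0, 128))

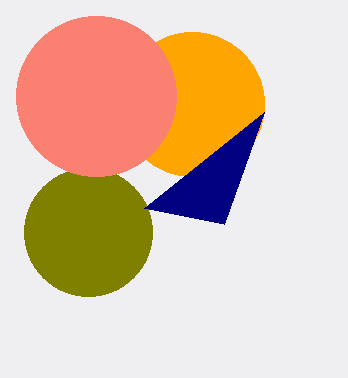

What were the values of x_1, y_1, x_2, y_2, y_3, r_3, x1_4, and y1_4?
x_1 = 88
y_1 = 232
x_2 = 192
y_2 = 104
y_3 = 96
r_3 = 80
x1_4 = 224
y1_4 = 224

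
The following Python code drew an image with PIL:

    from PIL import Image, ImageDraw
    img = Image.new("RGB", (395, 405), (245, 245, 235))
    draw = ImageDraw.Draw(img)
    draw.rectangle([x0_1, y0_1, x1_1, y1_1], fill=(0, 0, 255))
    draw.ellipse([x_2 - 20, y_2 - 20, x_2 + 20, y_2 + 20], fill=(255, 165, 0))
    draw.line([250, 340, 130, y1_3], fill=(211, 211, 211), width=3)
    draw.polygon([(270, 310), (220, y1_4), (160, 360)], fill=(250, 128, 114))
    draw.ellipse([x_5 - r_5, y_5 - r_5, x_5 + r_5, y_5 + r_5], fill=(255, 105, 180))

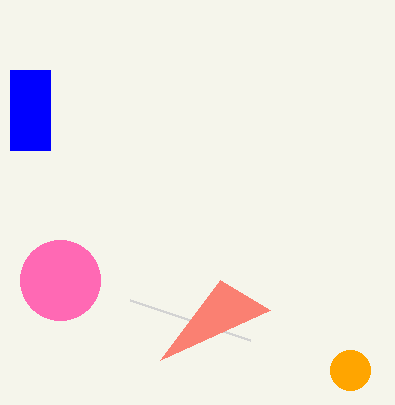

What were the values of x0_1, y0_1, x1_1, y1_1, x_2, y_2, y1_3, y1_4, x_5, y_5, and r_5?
x0_1 = 10
y0_1 = 70
x1_1 = 50
y1_1 = 150
x_2 = 350
y_2 = 370
y1_3 = 300
y1_4 = 280
x_5 = 60
y_5 = 280
r_5 = 40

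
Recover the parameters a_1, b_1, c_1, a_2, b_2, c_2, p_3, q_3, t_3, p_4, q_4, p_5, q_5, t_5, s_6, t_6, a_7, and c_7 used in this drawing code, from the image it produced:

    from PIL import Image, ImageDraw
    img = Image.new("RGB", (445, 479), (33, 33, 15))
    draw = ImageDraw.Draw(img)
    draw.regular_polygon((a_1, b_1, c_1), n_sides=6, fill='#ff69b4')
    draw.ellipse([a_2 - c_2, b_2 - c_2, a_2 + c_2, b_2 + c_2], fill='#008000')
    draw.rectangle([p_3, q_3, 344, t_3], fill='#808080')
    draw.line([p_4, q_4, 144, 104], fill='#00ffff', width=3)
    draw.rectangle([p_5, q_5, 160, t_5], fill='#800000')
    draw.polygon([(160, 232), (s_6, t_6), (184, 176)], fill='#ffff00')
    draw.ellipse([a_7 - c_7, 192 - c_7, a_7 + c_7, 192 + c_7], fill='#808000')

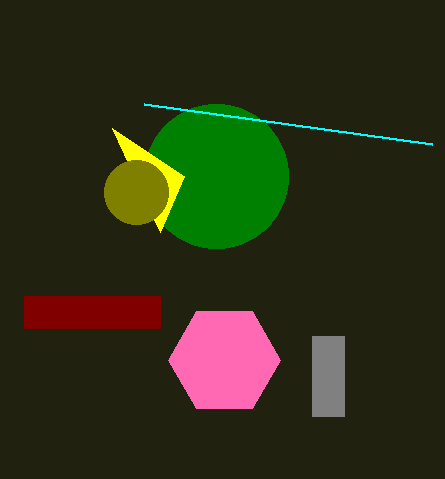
a_1 = 224, b_1 = 360, c_1 = 56, a_2 = 216, b_2 = 176, c_2 = 72, p_3 = 312, q_3 = 336, t_3 = 416, p_4 = 432, q_4 = 144, p_5 = 24, q_5 = 296, t_5 = 328, s_6 = 112, t_6 = 128, a_7 = 136, c_7 = 32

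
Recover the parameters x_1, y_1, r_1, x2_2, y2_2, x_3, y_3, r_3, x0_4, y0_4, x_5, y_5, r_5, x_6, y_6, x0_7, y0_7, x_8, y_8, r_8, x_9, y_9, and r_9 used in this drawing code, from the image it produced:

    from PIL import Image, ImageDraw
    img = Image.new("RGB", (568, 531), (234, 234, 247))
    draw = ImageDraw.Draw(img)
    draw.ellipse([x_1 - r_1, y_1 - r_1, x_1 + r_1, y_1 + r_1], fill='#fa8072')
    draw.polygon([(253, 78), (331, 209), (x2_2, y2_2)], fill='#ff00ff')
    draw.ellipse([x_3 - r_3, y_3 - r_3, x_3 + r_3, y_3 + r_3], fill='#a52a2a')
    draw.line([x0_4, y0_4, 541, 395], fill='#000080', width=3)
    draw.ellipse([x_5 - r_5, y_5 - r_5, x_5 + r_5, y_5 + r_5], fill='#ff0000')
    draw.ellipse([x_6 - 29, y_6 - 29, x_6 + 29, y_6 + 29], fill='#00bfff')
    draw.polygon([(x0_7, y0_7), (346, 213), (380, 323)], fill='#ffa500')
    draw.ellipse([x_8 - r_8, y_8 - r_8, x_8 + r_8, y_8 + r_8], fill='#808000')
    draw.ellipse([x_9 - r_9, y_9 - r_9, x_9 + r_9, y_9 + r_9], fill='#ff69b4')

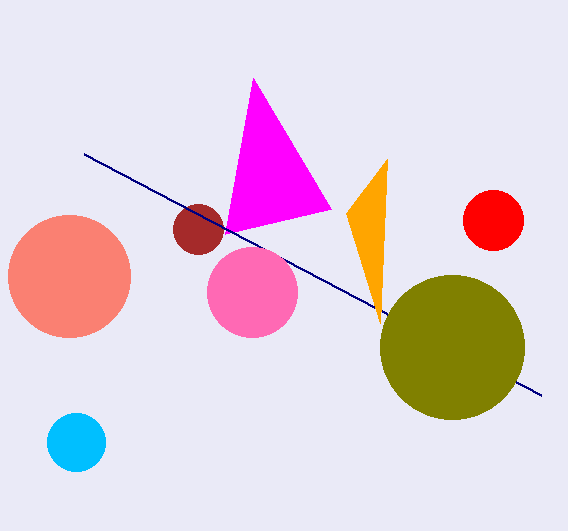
x_1 = 69; y_1 = 276; r_1 = 61; x2_2 = 225; y2_2 = 234; x_3 = 198; y_3 = 229; r_3 = 25; x0_4 = 84; y0_4 = 154; x_5 = 493; y_5 = 220; r_5 = 30; x_6 = 76; y_6 = 442; x0_7 = 387; y0_7 = 159; x_8 = 452; y_8 = 347; r_8 = 72; x_9 = 252; y_9 = 292; r_9 = 45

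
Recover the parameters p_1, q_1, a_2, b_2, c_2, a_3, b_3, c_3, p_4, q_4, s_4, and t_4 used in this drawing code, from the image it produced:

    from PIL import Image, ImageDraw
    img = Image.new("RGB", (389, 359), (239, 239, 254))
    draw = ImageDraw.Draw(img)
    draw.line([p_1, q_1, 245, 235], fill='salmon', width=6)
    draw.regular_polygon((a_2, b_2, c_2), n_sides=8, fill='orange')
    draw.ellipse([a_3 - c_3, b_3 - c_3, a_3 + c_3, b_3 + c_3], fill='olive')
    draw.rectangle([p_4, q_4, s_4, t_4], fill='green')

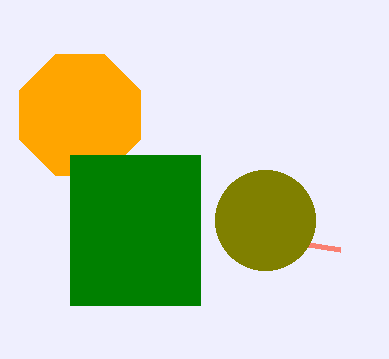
p_1 = 340, q_1 = 250, a_2 = 80, b_2 = 115, c_2 = 65, a_3 = 265, b_3 = 220, c_3 = 50, p_4 = 70, q_4 = 155, s_4 = 200, t_4 = 305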